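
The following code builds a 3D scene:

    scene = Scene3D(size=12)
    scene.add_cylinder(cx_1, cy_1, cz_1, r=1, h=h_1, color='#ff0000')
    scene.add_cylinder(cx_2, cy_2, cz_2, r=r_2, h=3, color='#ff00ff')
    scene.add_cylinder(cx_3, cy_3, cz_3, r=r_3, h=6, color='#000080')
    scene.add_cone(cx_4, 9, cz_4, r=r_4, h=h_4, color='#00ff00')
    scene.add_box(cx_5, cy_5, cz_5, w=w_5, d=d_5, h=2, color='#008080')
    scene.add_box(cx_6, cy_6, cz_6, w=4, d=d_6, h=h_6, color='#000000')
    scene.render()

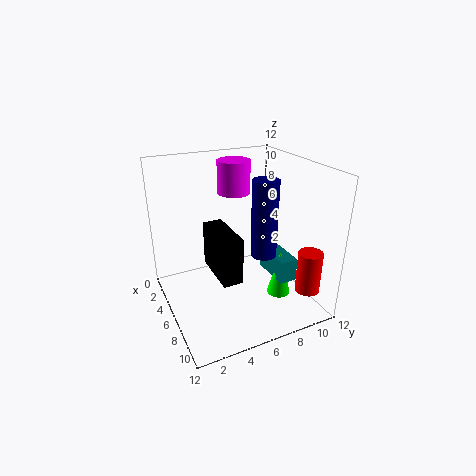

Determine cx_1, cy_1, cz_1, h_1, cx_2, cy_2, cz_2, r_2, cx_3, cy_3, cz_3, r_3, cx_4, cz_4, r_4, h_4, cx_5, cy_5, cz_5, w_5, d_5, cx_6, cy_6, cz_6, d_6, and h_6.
cx_1 = 10
cy_1 = 10.5
cz_1 = 2
h_1 = 3.5
cx_2 = 2
cy_2 = 7.5
cz_2 = 8.5
r_2 = 1.5
cx_3 = 8.5
cy_3 = 7
cz_3 = 5.5
r_3 = 1
cx_4 = 8
cz_4 = 1
r_4 = 1
h_4 = 4
cx_5 = 5.5
cy_5 = 8.5
cz_5 = 2.5
w_5 = 3.5
d_5 = 1.5
cx_6 = 6
cy_6 = 3
cz_6 = 4.5
d_6 = 1.5
h_6 = 3.5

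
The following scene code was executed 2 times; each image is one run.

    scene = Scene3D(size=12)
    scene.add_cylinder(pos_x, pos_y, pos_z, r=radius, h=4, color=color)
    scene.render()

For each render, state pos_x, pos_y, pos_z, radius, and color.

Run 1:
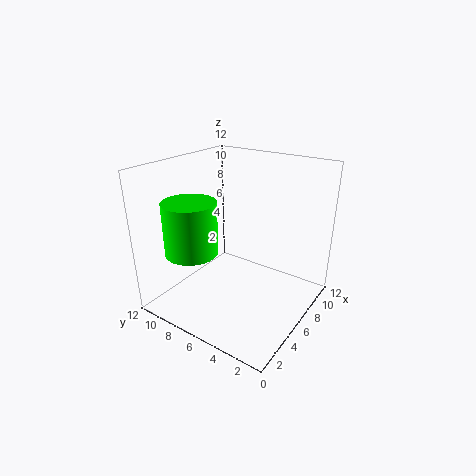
pos_x = 2
pos_y = 7.5
pos_z = 6
radius = 2
color = 'lime'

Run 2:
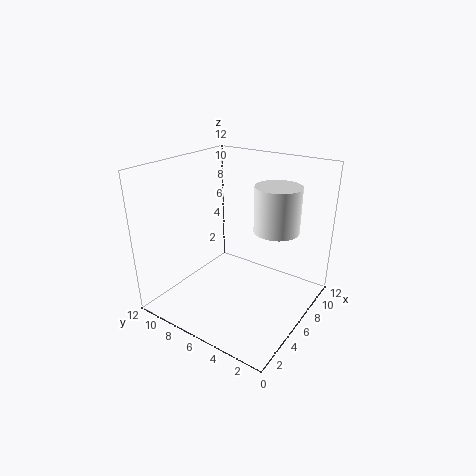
pos_x = 9
pos_y = 4
pos_z = 6
radius = 2
color = 'white'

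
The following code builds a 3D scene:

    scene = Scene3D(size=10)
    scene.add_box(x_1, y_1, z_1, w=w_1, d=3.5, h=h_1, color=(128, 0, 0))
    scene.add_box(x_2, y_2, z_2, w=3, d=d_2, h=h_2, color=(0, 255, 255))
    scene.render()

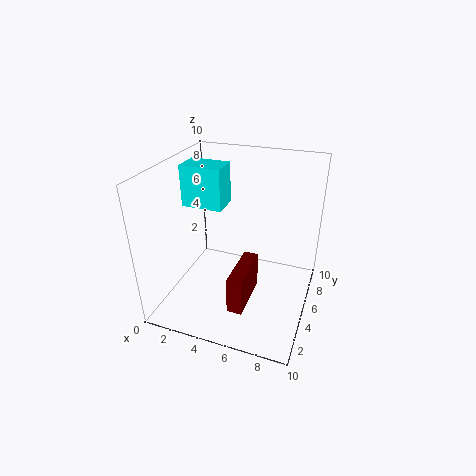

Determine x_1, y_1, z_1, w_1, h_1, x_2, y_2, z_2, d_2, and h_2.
x_1 = 5.5
y_1 = 1.5
z_1 = 1.5
w_1 = 1
h_1 = 2.5
x_2 = 0.5
y_2 = 5.5
z_2 = 6.5
d_2 = 2
h_2 = 3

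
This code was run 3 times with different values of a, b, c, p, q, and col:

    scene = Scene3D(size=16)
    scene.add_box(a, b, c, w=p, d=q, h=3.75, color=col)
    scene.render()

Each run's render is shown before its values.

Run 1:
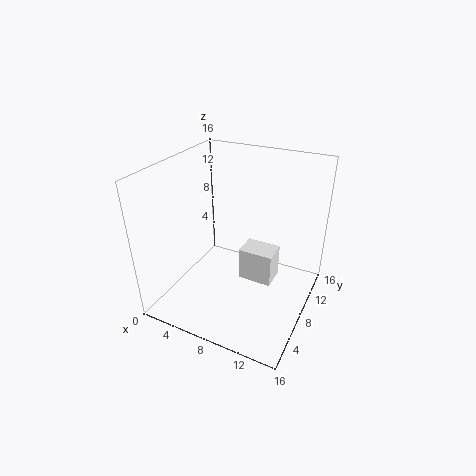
a = 8.5; b = 7.25; c = 3.25; p = 3.75; q = 2.75; col = 'white'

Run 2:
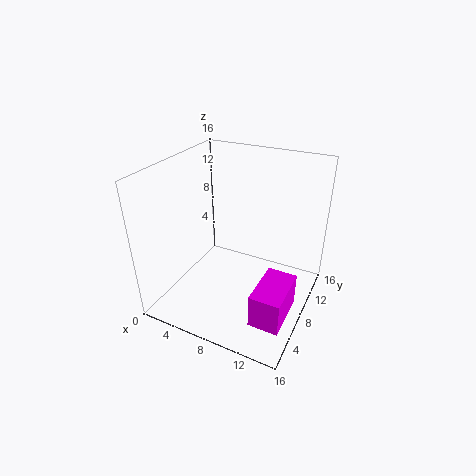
a = 11.75; b = 2.75; c = 1.25; p = 3.25; q = 5.5; col = 'magenta'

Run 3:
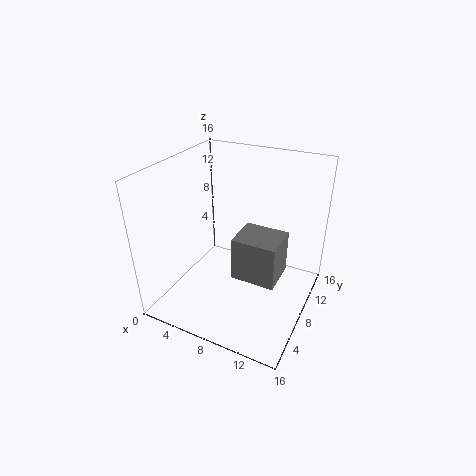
a = 11.25; b = 0.25; c = 9.25; p = 3.75; q = 3.25; col = 'gray'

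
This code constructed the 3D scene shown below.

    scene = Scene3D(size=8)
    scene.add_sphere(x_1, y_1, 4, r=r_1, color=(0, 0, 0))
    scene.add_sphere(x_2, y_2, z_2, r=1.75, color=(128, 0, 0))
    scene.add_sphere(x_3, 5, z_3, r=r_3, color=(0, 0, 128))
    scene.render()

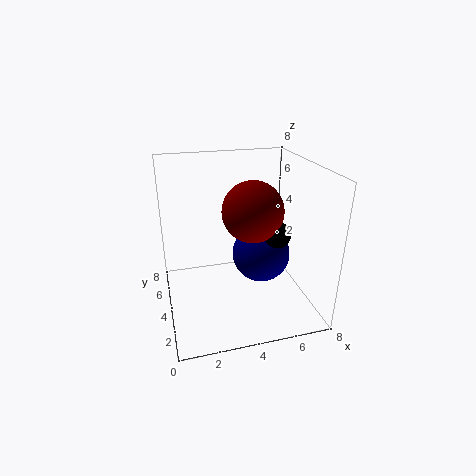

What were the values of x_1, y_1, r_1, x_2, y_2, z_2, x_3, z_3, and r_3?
x_1 = 6.25, y_1 = 3.75, r_1 = 0.75, x_2 = 5, y_2 = 4.5, z_2 = 5.25, x_3 = 5.75, z_3 = 2.25, r_3 = 1.75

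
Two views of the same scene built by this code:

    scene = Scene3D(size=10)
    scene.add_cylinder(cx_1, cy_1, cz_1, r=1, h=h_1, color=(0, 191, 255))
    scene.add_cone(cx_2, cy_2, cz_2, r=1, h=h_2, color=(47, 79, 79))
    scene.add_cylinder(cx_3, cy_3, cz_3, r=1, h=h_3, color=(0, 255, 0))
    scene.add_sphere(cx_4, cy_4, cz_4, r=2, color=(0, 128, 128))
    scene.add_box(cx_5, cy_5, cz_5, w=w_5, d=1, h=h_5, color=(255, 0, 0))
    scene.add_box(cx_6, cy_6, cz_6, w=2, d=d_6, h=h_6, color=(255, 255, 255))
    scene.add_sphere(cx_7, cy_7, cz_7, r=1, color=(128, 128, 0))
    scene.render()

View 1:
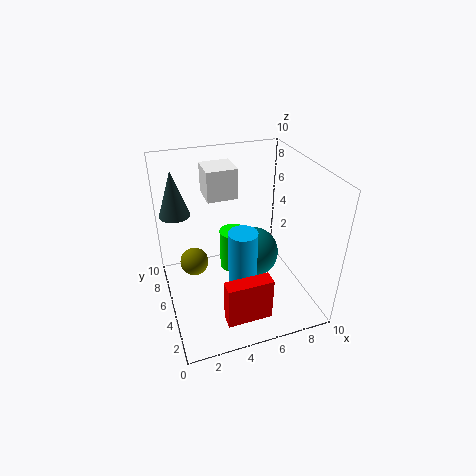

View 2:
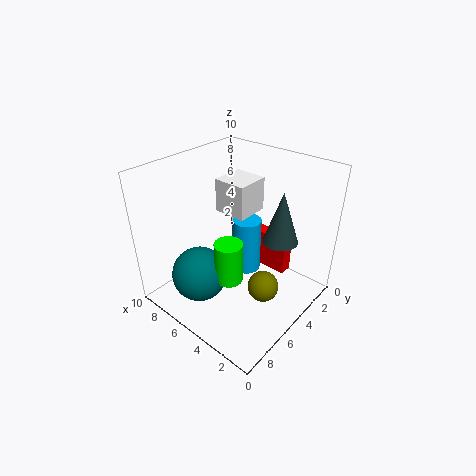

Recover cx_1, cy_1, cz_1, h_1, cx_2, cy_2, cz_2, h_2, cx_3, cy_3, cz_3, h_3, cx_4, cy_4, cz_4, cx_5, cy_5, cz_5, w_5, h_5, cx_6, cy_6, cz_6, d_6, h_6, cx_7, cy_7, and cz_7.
cx_1 = 5, cy_1 = 4, cz_1 = 2, h_1 = 4, cx_2 = 1, cy_2 = 6, cz_2 = 7, h_2 = 3, cx_3 = 5, cy_3 = 6, cz_3 = 2, h_3 = 3, cx_4 = 7, cy_4 = 7, cz_4 = 2, cx_5 = 3, cy_5 = 1, cz_5 = 1, w_5 = 3, h_5 = 3, cx_6 = 3, cy_6 = 5, cz_6 = 8, d_6 = 2, h_6 = 2, cx_7 = 2, cy_7 = 6, cz_7 = 3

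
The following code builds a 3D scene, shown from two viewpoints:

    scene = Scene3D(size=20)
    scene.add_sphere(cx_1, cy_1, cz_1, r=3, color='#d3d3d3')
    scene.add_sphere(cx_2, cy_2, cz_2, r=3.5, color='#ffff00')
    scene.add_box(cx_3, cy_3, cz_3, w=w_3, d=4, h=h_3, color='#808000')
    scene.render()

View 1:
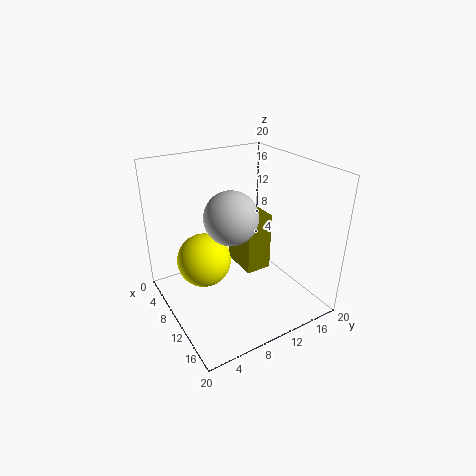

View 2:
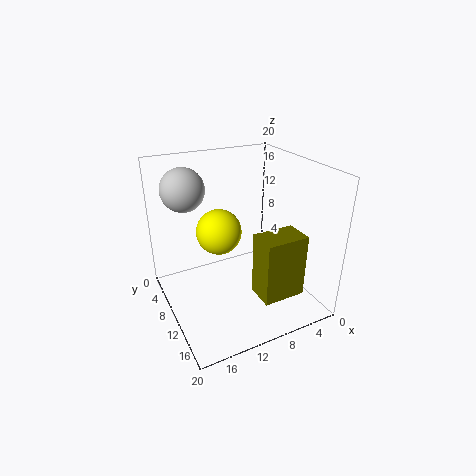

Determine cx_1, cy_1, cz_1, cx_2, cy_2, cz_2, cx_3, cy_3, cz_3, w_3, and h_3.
cx_1 = 16; cy_1 = 5.5; cz_1 = 16.5; cx_2 = 10.5; cy_2 = 4.5; cz_2 = 8.5; cx_3 = 3; cy_3 = 12.5; cz_3 = 2.5; w_3 = 6; h_3 = 9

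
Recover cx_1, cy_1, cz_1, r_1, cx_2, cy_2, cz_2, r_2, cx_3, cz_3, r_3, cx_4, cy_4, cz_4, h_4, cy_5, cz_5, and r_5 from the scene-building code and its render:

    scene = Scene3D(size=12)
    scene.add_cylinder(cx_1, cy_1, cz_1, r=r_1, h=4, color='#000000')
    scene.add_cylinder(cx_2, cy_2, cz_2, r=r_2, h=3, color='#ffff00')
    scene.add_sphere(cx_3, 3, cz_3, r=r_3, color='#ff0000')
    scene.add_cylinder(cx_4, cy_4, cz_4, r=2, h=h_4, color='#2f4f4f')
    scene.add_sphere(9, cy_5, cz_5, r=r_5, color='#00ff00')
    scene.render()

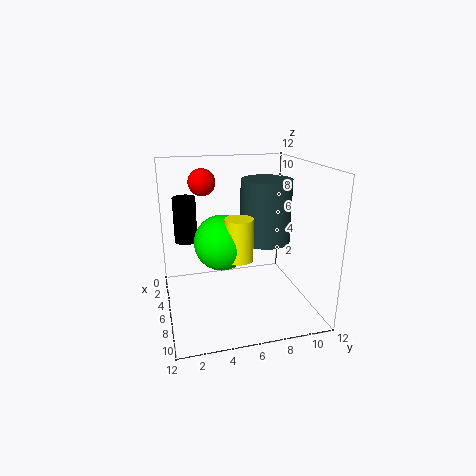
cx_1 = 3, cy_1 = 2, cz_1 = 5, r_1 = 1, cx_2 = 10, cy_2 = 5, cz_2 = 6, r_2 = 1, cx_3 = 7, cz_3 = 11, r_3 = 1, cx_4 = 7, cy_4 = 8, cz_4 = 6, h_4 = 5, cy_5 = 4, cz_5 = 7, r_5 = 2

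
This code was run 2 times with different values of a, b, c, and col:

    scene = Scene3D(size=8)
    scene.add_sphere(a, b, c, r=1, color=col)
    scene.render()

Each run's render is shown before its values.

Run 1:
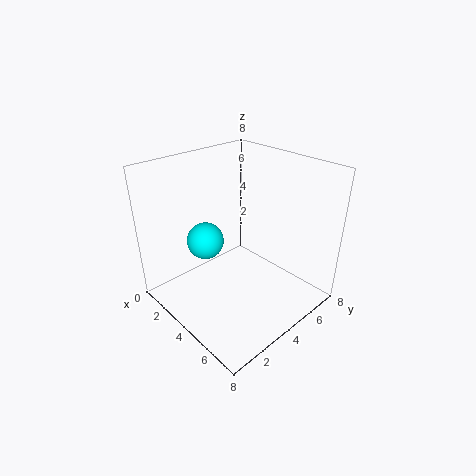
a = 3
b = 2.5
c = 4
col = 'cyan'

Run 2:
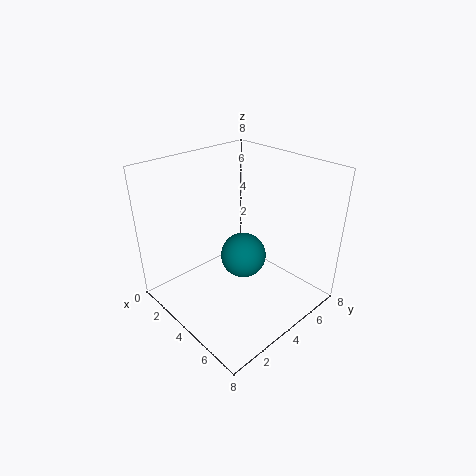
a = 6.5
b = 2
c = 5
col = 'teal'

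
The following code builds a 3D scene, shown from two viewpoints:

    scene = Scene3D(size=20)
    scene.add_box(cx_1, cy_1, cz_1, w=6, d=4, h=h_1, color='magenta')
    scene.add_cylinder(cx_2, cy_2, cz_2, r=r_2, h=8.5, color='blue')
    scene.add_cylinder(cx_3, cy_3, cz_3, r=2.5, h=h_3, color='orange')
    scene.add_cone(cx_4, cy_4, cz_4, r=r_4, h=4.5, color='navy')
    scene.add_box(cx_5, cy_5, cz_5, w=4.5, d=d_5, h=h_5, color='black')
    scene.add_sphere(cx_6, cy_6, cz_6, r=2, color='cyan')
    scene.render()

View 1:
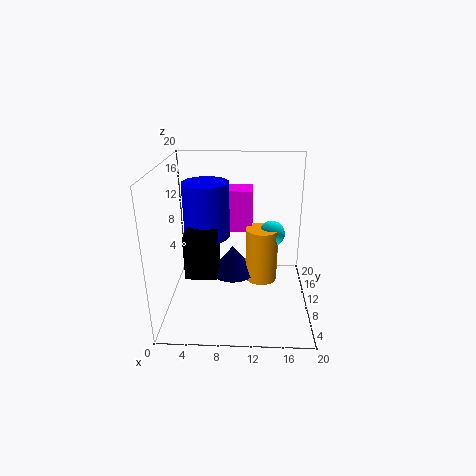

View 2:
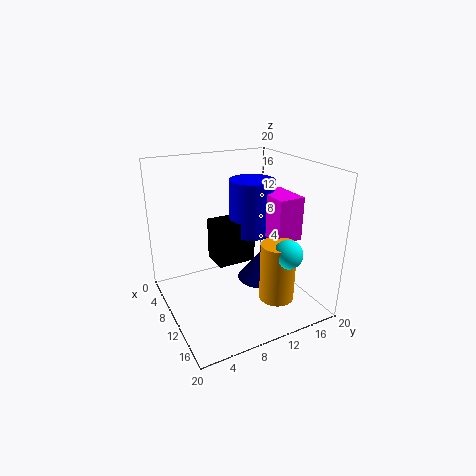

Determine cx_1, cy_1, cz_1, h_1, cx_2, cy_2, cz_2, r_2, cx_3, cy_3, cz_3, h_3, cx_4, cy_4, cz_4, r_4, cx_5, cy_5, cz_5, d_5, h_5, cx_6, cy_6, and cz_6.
cx_1 = 6
cy_1 = 15.5
cz_1 = 8.5
h_1 = 6.5
cx_2 = 5
cy_2 = 15
cz_2 = 8
r_2 = 3.5
cx_3 = 13.5
cy_3 = 14.5
cz_3 = 1
h_3 = 8.5
cx_4 = 9
cy_4 = 14.5
cz_4 = 2
r_4 = 3.5
cx_5 = 2.5
cy_5 = 8.5
cz_5 = 4
d_5 = 6
h_5 = 6.5
cx_6 = 15
cy_6 = 15
cz_6 = 8.5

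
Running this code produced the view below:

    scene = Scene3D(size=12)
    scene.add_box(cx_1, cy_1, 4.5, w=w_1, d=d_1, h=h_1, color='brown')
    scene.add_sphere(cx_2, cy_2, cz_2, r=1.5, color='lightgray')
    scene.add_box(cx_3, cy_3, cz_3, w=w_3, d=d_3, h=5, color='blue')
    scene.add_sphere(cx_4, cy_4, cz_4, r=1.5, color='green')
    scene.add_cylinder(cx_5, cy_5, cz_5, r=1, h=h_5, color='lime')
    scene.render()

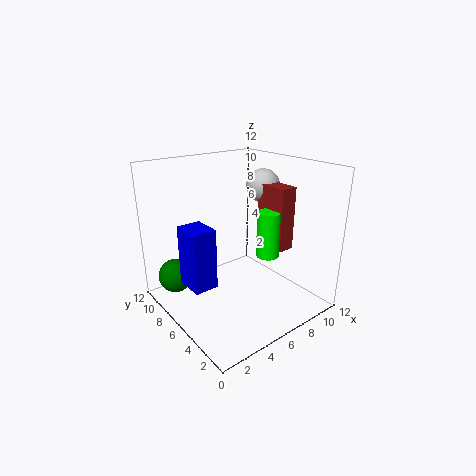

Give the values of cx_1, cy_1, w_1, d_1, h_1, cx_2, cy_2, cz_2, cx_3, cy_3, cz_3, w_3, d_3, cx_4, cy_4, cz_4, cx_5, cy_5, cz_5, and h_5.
cx_1 = 9; cy_1 = 4; w_1 = 1.5; d_1 = 3; h_1 = 5.5; cx_2 = 10; cy_2 = 7.5; cz_2 = 9.5; cx_3 = 1.5; cy_3 = 5.5; cz_3 = 2.5; w_3 = 2; d_3 = 2.5; cx_4 = 2; cy_4 = 10; cz_4 = 2; cx_5 = 8.5; cy_5 = 5; cz_5 = 4; h_5 = 4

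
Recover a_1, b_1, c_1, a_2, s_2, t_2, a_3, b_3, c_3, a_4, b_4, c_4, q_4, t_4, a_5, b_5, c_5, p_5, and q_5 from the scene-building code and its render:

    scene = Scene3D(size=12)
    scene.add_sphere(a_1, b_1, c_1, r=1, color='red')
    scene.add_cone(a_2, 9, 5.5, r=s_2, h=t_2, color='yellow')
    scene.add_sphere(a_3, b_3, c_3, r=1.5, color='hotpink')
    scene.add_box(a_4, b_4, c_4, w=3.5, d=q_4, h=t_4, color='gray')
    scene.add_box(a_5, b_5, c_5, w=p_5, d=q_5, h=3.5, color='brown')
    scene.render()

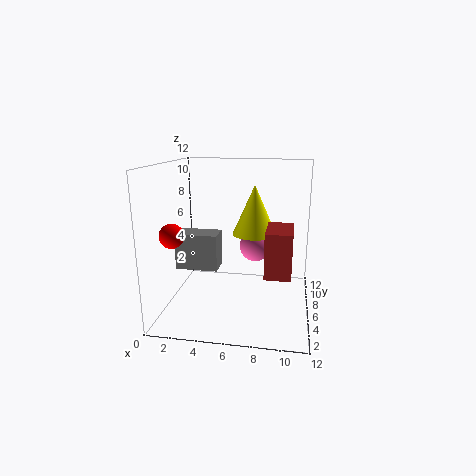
a_1 = 1; b_1 = 4; c_1 = 6.5; a_2 = 7; s_2 = 2; t_2 = 4.5; a_3 = 7; b_3 = 10; c_3 = 4; a_4 = 1; b_4 = 4.5; c_4 = 3.5; q_4 = 2; t_4 = 3; a_5 = 8.5; b_5 = 2.5; c_5 = 4; p_5 = 2; q_5 = 3.5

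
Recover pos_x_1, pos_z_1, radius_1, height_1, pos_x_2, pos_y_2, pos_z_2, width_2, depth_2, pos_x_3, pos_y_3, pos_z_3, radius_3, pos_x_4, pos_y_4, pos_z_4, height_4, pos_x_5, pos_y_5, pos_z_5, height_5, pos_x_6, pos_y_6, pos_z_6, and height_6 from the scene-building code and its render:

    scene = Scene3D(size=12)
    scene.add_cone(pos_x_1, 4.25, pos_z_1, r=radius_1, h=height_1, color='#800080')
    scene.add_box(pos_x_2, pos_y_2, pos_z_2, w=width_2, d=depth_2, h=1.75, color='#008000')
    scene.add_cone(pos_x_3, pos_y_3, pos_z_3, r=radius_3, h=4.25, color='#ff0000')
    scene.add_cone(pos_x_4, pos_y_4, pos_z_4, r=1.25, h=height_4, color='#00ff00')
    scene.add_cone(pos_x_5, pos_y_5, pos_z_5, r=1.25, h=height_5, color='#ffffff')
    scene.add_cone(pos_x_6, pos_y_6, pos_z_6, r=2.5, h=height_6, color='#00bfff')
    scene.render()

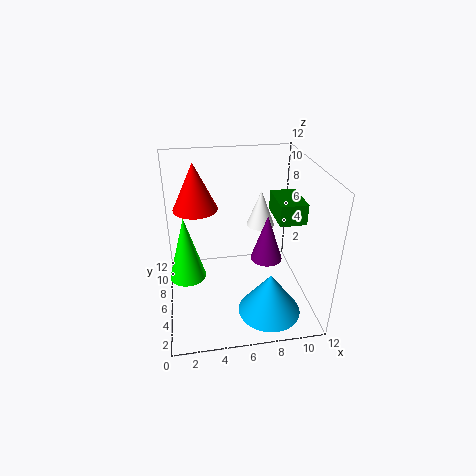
pos_x_1 = 8; pos_z_1 = 5; radius_1 = 1.25; height_1 = 3.75; pos_x_2 = 9.25; pos_y_2 = 5; pos_z_2 = 7.25; width_2 = 2.25; depth_2 = 3.5; pos_x_3 = 2.75; pos_y_3 = 9.5; pos_z_3 = 7.25; radius_3 = 2; pos_x_4 = 1.75; pos_y_4 = 2; pos_z_4 = 5.75; height_4 = 4.5; pos_x_5 = 8.5; pos_y_5 = 8.5; pos_z_5 = 5.75; height_5 = 3.25; pos_x_6 = 8; pos_y_6 = 2.5; pos_z_6 = 1; height_6 = 3.5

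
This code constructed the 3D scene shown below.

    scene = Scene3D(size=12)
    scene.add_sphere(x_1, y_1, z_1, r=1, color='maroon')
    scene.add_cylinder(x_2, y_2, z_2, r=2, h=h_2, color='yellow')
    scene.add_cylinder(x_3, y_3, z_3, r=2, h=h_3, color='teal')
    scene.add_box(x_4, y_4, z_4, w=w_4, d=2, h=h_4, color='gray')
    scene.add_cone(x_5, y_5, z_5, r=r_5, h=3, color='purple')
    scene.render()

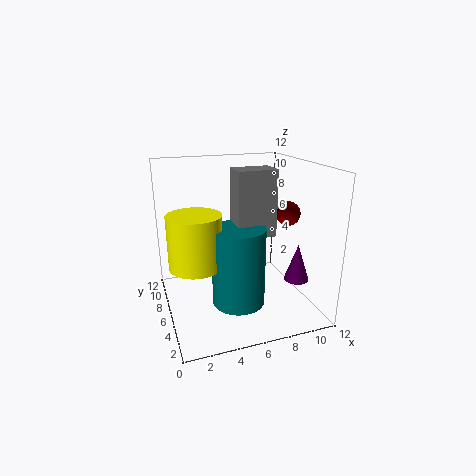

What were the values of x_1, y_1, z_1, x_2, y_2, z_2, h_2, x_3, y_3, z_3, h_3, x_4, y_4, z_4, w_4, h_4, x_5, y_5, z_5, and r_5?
x_1 = 10, y_1 = 5, z_1 = 8, x_2 = 2, y_2 = 4, z_2 = 5, h_2 = 4, x_3 = 5, y_3 = 3, z_3 = 2, h_3 = 6, x_4 = 5, y_4 = 3, z_4 = 7, w_4 = 3, h_4 = 5, x_5 = 10, y_5 = 3, z_5 = 3, r_5 = 1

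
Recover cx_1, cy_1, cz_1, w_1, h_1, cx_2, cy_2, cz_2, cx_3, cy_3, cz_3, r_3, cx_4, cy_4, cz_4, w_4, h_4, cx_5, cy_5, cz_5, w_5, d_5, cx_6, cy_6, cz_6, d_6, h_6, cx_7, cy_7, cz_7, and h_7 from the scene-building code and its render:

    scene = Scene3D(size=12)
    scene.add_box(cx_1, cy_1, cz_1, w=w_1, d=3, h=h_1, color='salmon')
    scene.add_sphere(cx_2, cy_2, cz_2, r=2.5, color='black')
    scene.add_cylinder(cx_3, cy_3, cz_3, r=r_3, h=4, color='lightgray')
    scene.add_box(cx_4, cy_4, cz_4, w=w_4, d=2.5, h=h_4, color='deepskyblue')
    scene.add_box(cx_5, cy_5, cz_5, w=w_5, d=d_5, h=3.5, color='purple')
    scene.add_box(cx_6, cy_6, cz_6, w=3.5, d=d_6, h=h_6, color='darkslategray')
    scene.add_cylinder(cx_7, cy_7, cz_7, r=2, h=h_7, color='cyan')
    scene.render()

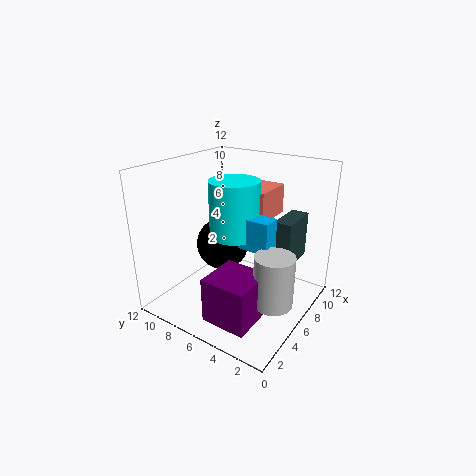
cx_1 = 6.5; cy_1 = 4; cz_1 = 7.5; w_1 = 3.5; h_1 = 2.5; cx_2 = 8.5; cy_2 = 9.5; cz_2 = 3.5; cx_3 = 4; cy_3 = 1.5; cz_3 = 2.5; r_3 = 1.5; cx_4 = 4.5; cy_4 = 2.5; cz_4 = 6; w_4 = 1.5; h_4 = 2.5; cx_5 = 0.5; cy_5 = 2; cz_5 = 1.5; w_5 = 3.5; d_5 = 3.5; cx_6 = 7.5; cy_6 = 2; cz_6 = 3.5; d_6 = 1.5; h_6 = 4; cx_7 = 5.5; cy_7 = 6; cz_7 = 6.5; h_7 = 4.5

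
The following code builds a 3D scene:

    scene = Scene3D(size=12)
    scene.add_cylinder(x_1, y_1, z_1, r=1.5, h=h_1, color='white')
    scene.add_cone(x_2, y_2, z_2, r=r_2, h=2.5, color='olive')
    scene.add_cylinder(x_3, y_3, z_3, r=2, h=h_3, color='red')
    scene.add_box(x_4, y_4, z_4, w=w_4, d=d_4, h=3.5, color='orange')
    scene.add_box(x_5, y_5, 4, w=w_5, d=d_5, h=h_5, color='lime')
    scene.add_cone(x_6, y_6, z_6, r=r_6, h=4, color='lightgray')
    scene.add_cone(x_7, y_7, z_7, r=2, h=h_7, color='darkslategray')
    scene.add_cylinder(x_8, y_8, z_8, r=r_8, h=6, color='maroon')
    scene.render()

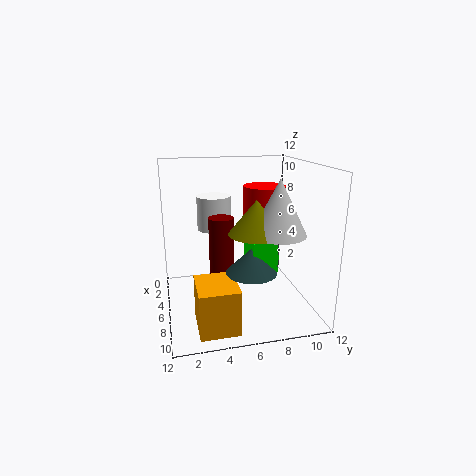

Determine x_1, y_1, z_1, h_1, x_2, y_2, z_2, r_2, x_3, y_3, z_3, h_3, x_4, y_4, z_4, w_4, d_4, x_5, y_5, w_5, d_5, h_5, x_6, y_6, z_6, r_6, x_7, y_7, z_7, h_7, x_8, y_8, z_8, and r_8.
x_1 = 3, y_1 = 4.5, z_1 = 6, h_1 = 3, x_2 = 9.5, y_2 = 6.5, z_2 = 7.5, r_2 = 2, x_3 = 2, y_3 = 9.5, z_3 = 6.5, h_3 = 3, x_4 = 8, y_4 = 2, z_4 = 0.5, w_4 = 3.5, d_4 = 3, x_5 = 6, y_5 = 6.5, w_5 = 3, d_5 = 2, h_5 = 2.5, x_6 = 10, y_6 = 8, z_6 = 7.5, r_6 = 2, x_7 = 8.5, y_7 = 6.5, z_7 = 4, h_7 = 2, x_8 = 6.5, y_8 = 4.5, z_8 = 2, r_8 = 1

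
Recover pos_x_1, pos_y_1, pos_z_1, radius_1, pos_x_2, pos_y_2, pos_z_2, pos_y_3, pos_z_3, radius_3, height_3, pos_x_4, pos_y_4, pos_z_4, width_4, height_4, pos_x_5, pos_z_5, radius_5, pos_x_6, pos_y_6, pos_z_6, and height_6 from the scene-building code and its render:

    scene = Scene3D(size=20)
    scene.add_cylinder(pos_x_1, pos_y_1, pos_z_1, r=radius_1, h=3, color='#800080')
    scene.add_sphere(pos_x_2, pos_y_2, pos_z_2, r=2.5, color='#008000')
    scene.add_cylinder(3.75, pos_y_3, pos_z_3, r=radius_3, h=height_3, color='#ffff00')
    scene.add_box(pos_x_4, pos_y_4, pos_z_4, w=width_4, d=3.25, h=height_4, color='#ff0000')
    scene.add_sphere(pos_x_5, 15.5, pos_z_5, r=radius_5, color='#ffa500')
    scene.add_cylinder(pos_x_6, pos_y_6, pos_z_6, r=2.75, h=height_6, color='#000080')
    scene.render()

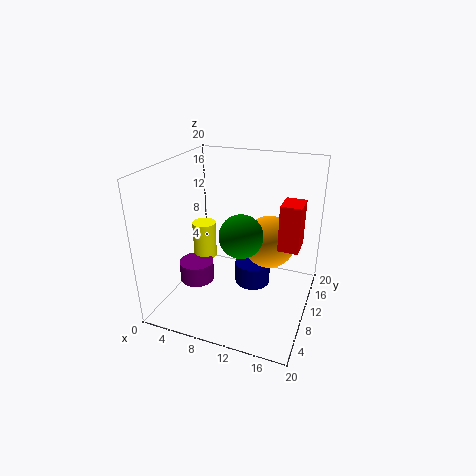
pos_x_1 = 3.75
pos_y_1 = 9
pos_z_1 = 2.5
radius_1 = 2.5
pos_x_2 = 13
pos_y_2 = 3.25
pos_z_2 = 14
pos_y_3 = 12
pos_z_3 = 5
radius_3 = 1.75
height_3 = 5.5
pos_x_4 = 16.5
pos_y_4 = 6.25
pos_z_4 = 11.25
width_4 = 2.5
height_4 = 5.75
pos_x_5 = 13
pos_z_5 = 7.25
radius_5 = 4
pos_x_6 = 10.75
pos_y_6 = 14.5
pos_z_6 = 0.25
height_6 = 3.5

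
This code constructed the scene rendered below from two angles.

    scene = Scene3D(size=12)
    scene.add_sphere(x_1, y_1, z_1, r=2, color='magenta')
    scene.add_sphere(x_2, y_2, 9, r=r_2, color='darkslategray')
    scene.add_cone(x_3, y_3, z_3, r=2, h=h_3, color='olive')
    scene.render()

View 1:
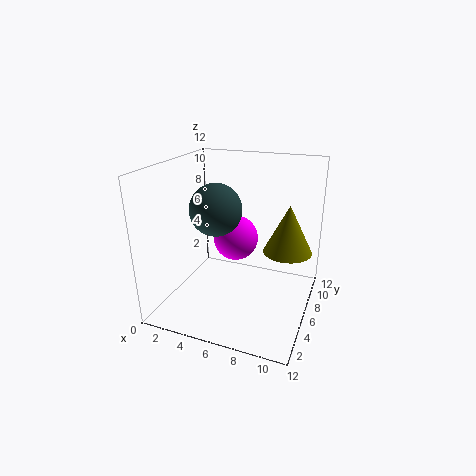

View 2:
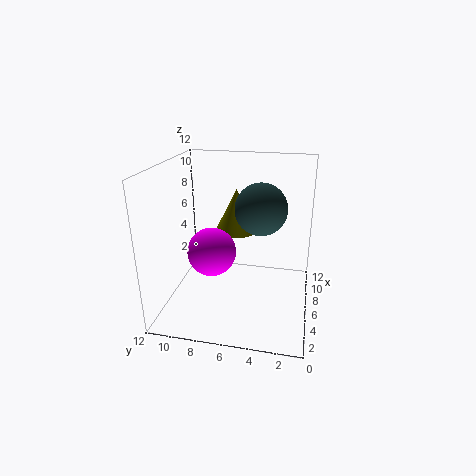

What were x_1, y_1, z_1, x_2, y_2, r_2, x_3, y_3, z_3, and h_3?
x_1 = 5
y_1 = 8
z_1 = 5
x_2 = 5
y_2 = 4
r_2 = 2
x_3 = 10
y_3 = 7
z_3 = 5
h_3 = 4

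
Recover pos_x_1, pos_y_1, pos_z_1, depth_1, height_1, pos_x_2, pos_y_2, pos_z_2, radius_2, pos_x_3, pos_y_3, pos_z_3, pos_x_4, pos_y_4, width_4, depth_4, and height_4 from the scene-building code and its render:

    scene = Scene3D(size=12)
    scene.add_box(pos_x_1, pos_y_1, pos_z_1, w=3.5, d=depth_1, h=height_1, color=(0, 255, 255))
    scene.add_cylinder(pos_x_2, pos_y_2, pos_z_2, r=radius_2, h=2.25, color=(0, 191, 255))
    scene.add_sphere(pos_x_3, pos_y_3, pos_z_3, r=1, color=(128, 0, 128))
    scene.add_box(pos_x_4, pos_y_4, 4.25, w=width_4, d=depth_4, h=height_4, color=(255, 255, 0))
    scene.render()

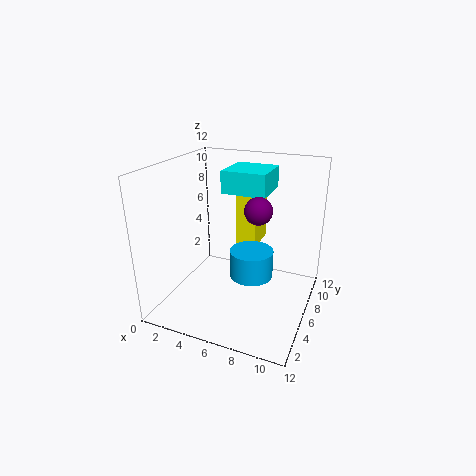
pos_x_1 = 5; pos_y_1 = 5; pos_z_1 = 10; depth_1 = 3.5; height_1 = 1.75; pos_x_2 = 7.5; pos_y_2 = 5.25; pos_z_2 = 3.25; radius_2 = 1.75; pos_x_3 = 8.5; pos_y_3 = 3.75; pos_z_3 = 9.5; pos_x_4 = 5; pos_y_4 = 8; width_4 = 1.75; depth_4 = 3.25; height_4 = 5.25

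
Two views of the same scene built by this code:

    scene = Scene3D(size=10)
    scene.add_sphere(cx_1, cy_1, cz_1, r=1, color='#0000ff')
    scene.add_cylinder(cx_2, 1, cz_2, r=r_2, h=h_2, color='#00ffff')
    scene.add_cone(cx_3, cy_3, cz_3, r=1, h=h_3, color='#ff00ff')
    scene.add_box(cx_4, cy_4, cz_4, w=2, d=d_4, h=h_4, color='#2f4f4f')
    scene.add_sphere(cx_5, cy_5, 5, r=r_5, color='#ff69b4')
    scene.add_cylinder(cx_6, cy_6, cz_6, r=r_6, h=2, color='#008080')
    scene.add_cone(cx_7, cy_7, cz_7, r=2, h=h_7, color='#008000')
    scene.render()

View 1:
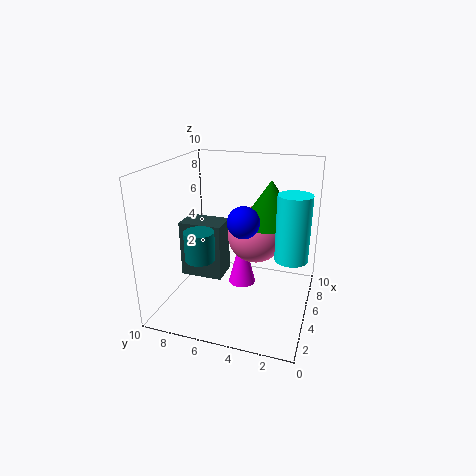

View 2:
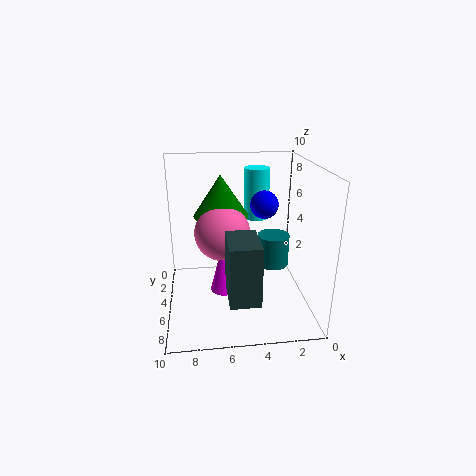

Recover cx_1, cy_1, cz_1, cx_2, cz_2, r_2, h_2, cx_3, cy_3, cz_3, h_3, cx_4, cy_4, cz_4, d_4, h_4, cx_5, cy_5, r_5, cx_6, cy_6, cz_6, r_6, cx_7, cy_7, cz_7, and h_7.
cx_1 = 3
cy_1 = 4
cz_1 = 7
cx_2 = 3
cz_2 = 5
r_2 = 1
h_2 = 4
cx_3 = 6
cy_3 = 5
cz_3 = 1
h_3 = 4
cx_4 = 4
cy_4 = 6
cz_4 = 2
d_4 = 3
h_4 = 4
cx_5 = 6
cy_5 = 4
r_5 = 2
cx_6 = 3
cy_6 = 7
cz_6 = 4
r_6 = 1
cx_7 = 6
cy_7 = 3
cz_7 = 6
h_7 = 3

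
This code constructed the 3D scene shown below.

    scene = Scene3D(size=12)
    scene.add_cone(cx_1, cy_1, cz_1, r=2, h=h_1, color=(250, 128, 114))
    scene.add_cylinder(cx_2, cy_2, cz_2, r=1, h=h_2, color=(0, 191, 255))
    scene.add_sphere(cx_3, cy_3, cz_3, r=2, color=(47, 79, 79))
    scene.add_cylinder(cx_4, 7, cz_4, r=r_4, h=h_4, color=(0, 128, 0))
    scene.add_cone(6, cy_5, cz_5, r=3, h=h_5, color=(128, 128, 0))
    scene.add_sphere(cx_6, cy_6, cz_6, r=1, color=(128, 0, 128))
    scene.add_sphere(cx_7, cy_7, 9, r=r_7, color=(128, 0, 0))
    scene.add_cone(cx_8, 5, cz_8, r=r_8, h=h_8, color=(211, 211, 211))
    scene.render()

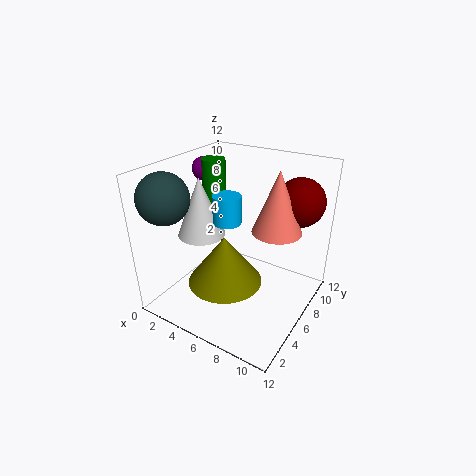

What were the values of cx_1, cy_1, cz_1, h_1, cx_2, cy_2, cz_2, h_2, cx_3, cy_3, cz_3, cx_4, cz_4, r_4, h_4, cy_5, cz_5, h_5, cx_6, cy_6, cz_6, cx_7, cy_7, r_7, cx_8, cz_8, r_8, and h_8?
cx_1 = 9, cy_1 = 7, cz_1 = 7, h_1 = 5, cx_2 = 7, cy_2 = 3, cz_2 = 9, h_2 = 2, cx_3 = 2, cy_3 = 2, cz_3 = 10, cx_4 = 3, cz_4 = 6, r_4 = 1, h_4 = 6, cy_5 = 4, cz_5 = 3, h_5 = 4, cx_6 = 2, cy_6 = 7, cz_6 = 11, cx_7 = 10, cy_7 = 9, r_7 = 2, cx_8 = 3, cz_8 = 6, r_8 = 2, h_8 = 5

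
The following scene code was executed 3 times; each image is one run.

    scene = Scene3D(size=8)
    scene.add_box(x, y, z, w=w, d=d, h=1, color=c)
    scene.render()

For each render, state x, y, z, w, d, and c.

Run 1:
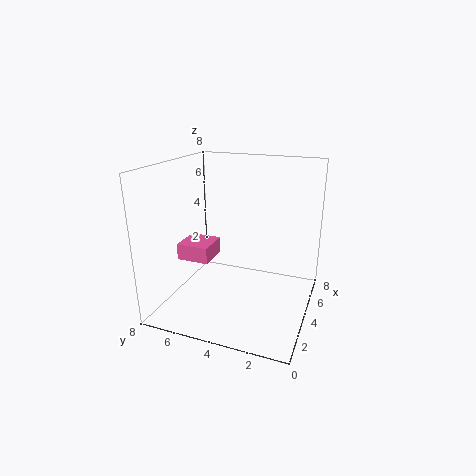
x = 4
y = 6
z = 2
w = 2
d = 2
c = 'hotpink'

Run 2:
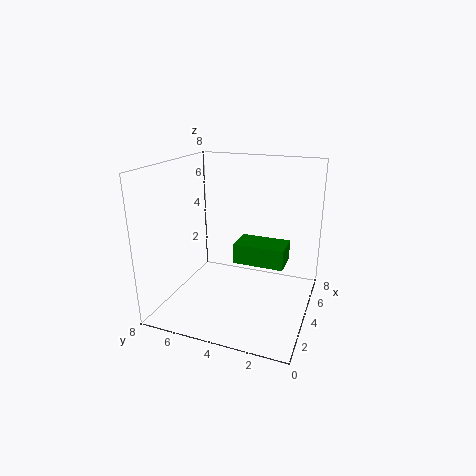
x = 2
y = 1
z = 3.5
w = 1.5
d = 2.5
c = 'green'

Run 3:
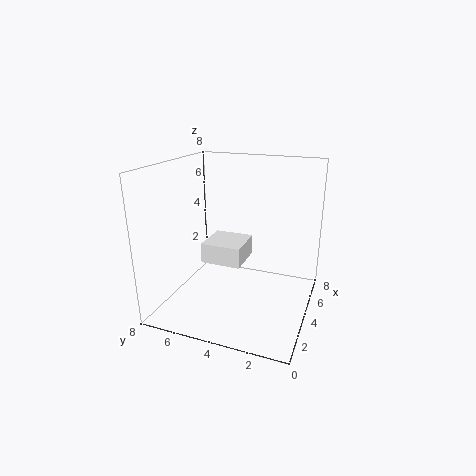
x = 1.5
y = 3
z = 3.5
w = 2
d = 2
c = 'white'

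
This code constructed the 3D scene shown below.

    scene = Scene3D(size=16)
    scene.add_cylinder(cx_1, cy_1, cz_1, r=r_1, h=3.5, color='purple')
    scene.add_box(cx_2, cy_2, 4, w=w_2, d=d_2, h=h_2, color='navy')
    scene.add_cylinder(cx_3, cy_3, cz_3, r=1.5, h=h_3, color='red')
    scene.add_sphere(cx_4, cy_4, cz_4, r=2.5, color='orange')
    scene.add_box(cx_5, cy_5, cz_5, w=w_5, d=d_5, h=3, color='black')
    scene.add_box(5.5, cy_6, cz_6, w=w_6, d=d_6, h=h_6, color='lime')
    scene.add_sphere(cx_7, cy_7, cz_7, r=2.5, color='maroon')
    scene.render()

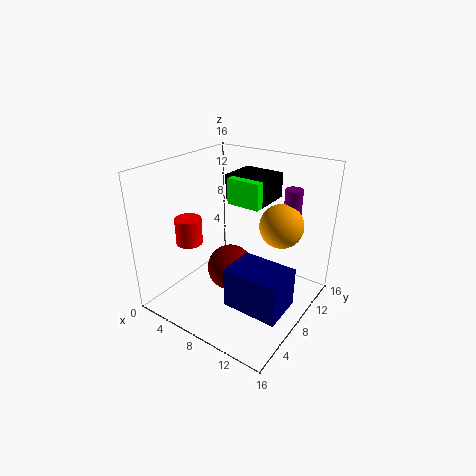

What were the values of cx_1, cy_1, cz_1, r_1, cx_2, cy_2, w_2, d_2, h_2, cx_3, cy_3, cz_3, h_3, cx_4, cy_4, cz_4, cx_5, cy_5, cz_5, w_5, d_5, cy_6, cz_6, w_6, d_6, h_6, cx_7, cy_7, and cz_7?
cx_1 = 12; cy_1 = 13; cz_1 = 9.5; r_1 = 1; cx_2 = 10.5; cy_2 = 2; w_2 = 5.5; d_2 = 4; h_2 = 4; cx_3 = 3; cy_3 = 5.5; cz_3 = 7; h_3 = 3; cx_4 = 11.5; cy_4 = 11.5; cz_4 = 9; cx_5 = 4.5; cy_5 = 10.5; cz_5 = 11; w_5 = 5; d_5 = 4.5; cy_6 = 9.5; cz_6 = 11; w_6 = 4; d_6 = 5; h_6 = 3; cx_7 = 8; cy_7 = 6.5; cz_7 = 5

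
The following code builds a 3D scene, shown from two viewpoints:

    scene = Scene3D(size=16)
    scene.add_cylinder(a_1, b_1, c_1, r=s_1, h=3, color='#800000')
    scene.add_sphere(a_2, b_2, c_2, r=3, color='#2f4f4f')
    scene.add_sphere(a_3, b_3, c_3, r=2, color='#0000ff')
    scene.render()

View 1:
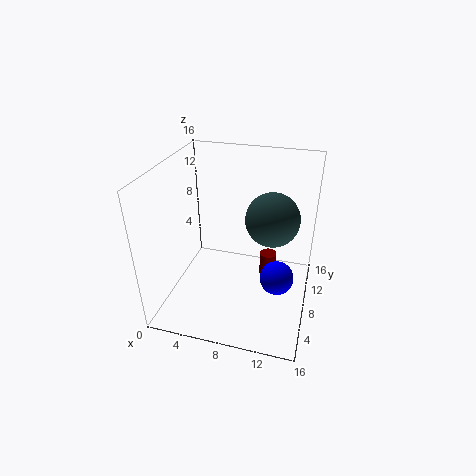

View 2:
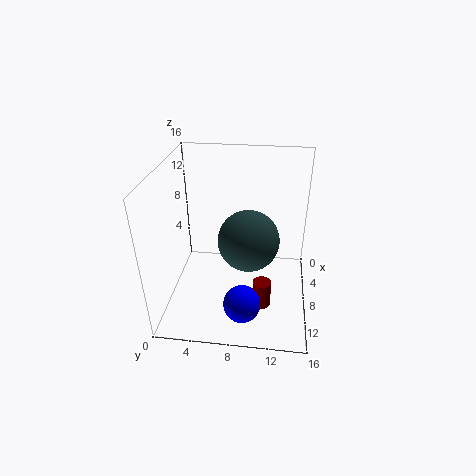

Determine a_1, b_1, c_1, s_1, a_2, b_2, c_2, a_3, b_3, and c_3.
a_1 = 11, b_1 = 11, c_1 = 1.5, s_1 = 1, a_2 = 11.5, b_2 = 9.5, c_2 = 10, a_3 = 12.5, b_3 = 9, c_3 = 2.5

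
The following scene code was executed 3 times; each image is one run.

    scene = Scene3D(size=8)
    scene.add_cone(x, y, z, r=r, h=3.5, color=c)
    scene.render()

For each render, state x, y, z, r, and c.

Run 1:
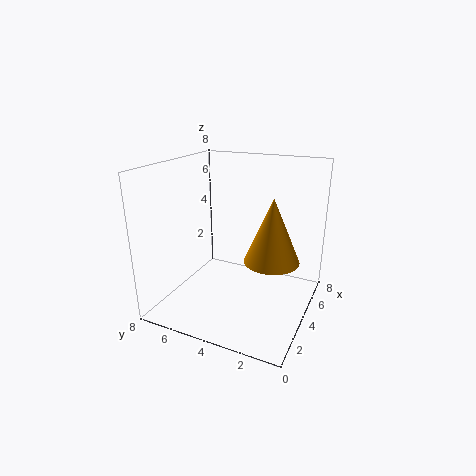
x = 4, y = 2, z = 3, r = 1.5, c = 'orange'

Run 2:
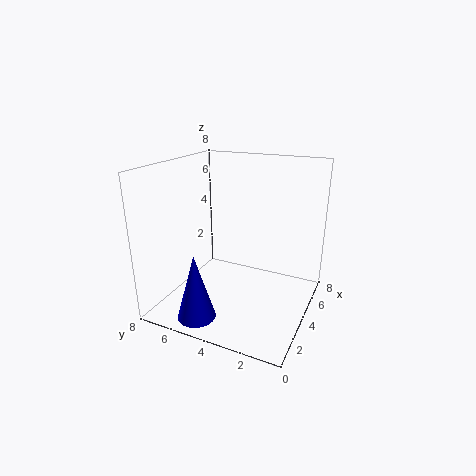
x = 1, y = 5, z = 0.5, r = 1, c = 'blue'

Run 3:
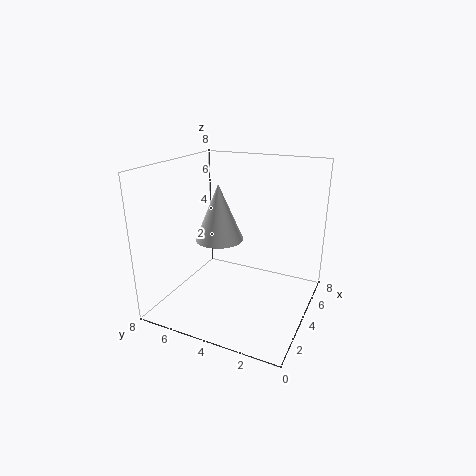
x = 5.5, y = 6, z = 3, r = 1.5, c = 'white'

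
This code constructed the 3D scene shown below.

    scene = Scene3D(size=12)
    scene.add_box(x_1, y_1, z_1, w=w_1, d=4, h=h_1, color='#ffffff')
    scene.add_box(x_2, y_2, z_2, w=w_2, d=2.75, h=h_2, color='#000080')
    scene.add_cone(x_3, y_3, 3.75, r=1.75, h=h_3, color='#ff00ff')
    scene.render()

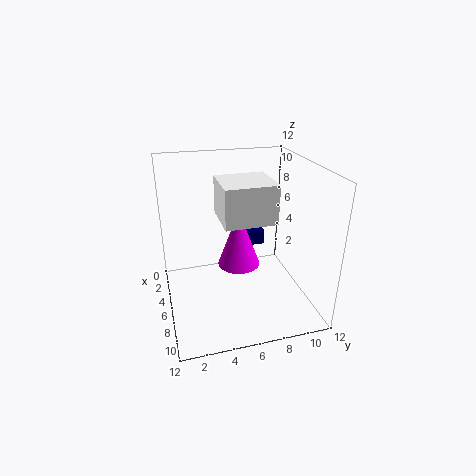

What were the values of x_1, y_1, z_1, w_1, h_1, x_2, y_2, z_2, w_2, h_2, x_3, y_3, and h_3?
x_1 = 5.25
y_1 = 4.25
z_1 = 8.25
w_1 = 3.75
h_1 = 3
x_2 = 0.75
y_2 = 7
z_2 = 3
w_2 = 1.5
h_2 = 1.5
x_3 = 6.25
y_3 = 6
h_3 = 4.75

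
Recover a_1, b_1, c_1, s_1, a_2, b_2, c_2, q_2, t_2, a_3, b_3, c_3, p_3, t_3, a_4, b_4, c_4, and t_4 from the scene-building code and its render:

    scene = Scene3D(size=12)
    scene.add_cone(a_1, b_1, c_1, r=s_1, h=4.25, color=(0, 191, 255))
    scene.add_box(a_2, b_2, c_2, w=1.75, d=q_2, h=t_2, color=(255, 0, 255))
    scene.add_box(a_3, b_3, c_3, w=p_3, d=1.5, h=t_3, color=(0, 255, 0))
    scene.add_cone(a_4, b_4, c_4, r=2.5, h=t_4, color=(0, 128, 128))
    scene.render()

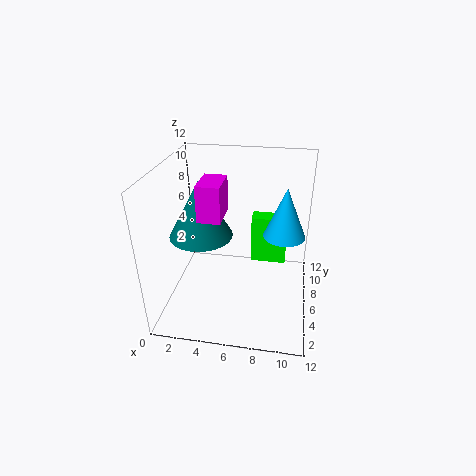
a_1 = 9.75; b_1 = 7; c_1 = 6; s_1 = 1.75; a_2 = 3.5; b_2 = 3; c_2 = 8.75; q_2 = 2.75; t_2 = 2.75; a_3 = 6.75; b_3 = 8.75; c_3 = 2; p_3 = 3.25; t_3 = 4.5; a_4 = 3.25; b_4 = 4.75; c_4 = 6.75; t_4 = 4.5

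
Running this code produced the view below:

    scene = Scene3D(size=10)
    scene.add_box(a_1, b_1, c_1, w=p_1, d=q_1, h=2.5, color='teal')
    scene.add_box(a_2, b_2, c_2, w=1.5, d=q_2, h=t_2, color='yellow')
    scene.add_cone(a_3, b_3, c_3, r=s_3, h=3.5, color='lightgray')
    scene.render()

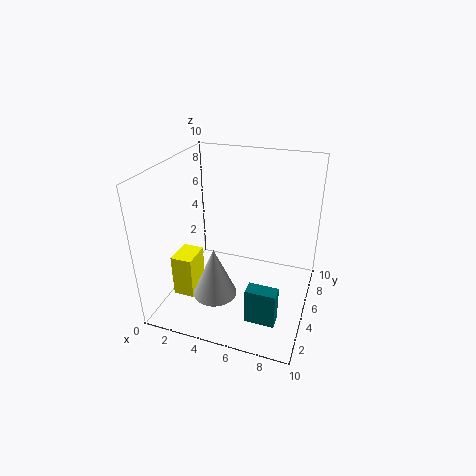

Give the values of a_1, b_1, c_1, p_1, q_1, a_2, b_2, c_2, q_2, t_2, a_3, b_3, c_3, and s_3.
a_1 = 6.5, b_1 = 2, c_1 = 0.5, p_1 = 2, q_1 = 1, a_2 = 1, b_2 = 2.5, c_2 = 1, q_2 = 2, t_2 = 3, a_3 = 4, b_3 = 3, c_3 = 1.5, s_3 = 1.5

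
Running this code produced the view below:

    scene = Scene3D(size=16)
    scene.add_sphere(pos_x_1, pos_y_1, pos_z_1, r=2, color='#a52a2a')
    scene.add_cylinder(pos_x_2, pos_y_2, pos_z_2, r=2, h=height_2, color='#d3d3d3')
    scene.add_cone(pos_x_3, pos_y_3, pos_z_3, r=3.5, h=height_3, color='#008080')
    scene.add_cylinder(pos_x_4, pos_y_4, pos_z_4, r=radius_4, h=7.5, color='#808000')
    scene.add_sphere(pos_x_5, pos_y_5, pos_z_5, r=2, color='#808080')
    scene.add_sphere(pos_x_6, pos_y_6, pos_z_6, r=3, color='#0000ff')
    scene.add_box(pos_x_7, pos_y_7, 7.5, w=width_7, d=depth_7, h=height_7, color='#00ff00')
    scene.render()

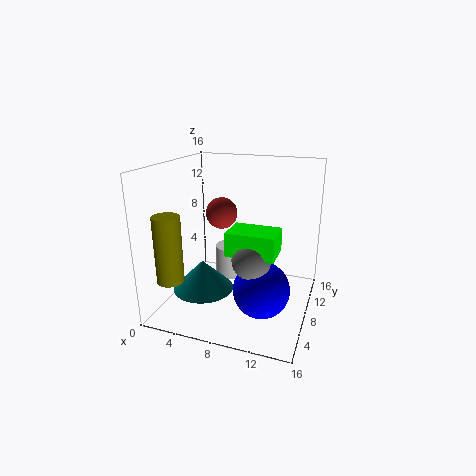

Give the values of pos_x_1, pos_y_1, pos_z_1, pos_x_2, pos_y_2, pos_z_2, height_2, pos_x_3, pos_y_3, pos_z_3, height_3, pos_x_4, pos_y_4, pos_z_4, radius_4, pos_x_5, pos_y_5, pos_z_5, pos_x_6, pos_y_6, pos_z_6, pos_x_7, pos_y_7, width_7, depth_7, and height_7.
pos_x_1 = 4, pos_y_1 = 13, pos_z_1 = 9, pos_x_2 = 5, pos_y_2 = 13.5, pos_z_2 = 0.5, height_2 = 4, pos_x_3 = 4, pos_y_3 = 7, pos_z_3 = 1.5, height_3 = 3.5, pos_x_4 = 1.5, pos_y_4 = 4, pos_z_4 = 3.5, radius_4 = 1.5, pos_x_5 = 10.5, pos_y_5 = 5, pos_z_5 = 7, pos_x_6 = 11.5, pos_y_6 = 5.5, pos_z_6 = 3.5, pos_x_7 = 8, pos_y_7 = 4, width_7 = 5, depth_7 = 3.5, height_7 = 2.5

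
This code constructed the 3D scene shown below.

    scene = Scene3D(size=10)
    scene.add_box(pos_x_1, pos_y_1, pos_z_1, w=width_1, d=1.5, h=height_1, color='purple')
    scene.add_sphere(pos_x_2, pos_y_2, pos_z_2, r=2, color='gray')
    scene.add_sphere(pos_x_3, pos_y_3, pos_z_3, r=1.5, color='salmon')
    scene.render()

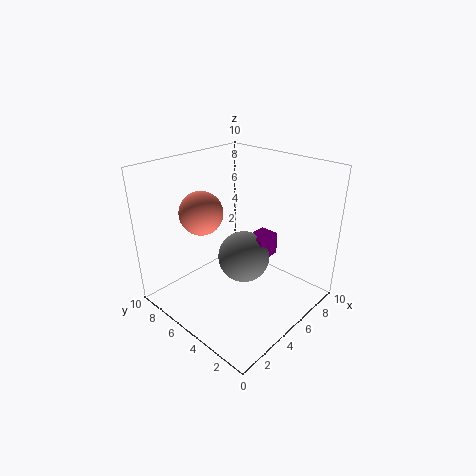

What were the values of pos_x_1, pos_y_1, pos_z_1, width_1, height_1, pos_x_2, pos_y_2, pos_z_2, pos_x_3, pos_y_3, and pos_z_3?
pos_x_1 = 7
pos_y_1 = 4.5
pos_z_1 = 2.25
width_1 = 2
height_1 = 1.75
pos_x_2 = 6.75
pos_y_2 = 6
pos_z_2 = 2.25
pos_x_3 = 3.5
pos_y_3 = 7
pos_z_3 = 6.75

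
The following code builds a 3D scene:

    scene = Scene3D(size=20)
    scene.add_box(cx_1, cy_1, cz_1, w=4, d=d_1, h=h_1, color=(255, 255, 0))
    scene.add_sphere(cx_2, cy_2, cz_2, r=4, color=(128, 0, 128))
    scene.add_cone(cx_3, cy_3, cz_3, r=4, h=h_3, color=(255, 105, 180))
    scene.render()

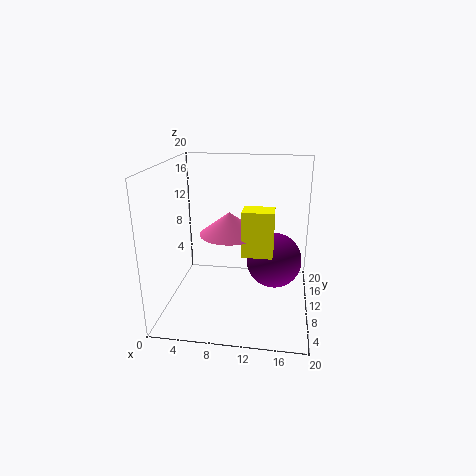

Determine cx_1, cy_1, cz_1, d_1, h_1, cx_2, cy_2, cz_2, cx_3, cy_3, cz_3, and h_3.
cx_1 = 11, cy_1 = 6, cz_1 = 9, d_1 = 3, h_1 = 6, cx_2 = 15, cy_2 = 12, cz_2 = 6, cx_3 = 9, cy_3 = 9, cz_3 = 11, h_3 = 3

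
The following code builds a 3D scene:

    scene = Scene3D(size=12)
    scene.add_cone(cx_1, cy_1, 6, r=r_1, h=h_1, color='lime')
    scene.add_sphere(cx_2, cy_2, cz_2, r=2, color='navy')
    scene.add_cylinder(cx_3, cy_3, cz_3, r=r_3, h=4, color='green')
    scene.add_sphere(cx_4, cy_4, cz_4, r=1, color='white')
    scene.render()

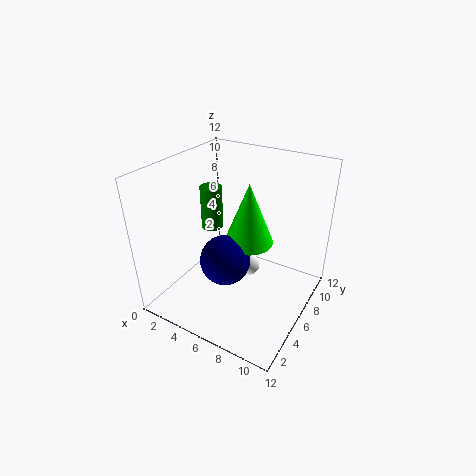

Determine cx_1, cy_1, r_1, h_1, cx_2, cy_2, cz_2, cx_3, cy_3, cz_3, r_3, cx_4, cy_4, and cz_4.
cx_1 = 7
cy_1 = 6
r_1 = 2
h_1 = 5
cx_2 = 6
cy_2 = 4
cz_2 = 5
cx_3 = 2
cy_3 = 8
cz_3 = 5
r_3 = 1
cx_4 = 6
cy_4 = 8
cz_4 = 2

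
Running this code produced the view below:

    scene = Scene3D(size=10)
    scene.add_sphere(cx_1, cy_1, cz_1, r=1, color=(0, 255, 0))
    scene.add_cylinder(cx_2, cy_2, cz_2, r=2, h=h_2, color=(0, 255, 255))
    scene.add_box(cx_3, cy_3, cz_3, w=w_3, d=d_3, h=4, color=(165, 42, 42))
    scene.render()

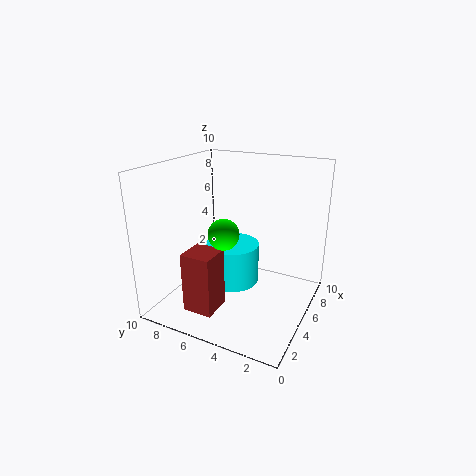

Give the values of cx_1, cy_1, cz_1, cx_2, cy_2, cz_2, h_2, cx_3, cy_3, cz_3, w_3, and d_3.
cx_1 = 3, cy_1 = 5, cz_1 = 6, cx_2 = 6, cy_2 = 6, cz_2 = 1, h_2 = 3, cx_3 = 1, cy_3 = 5, cz_3 = 1, w_3 = 2, d_3 = 2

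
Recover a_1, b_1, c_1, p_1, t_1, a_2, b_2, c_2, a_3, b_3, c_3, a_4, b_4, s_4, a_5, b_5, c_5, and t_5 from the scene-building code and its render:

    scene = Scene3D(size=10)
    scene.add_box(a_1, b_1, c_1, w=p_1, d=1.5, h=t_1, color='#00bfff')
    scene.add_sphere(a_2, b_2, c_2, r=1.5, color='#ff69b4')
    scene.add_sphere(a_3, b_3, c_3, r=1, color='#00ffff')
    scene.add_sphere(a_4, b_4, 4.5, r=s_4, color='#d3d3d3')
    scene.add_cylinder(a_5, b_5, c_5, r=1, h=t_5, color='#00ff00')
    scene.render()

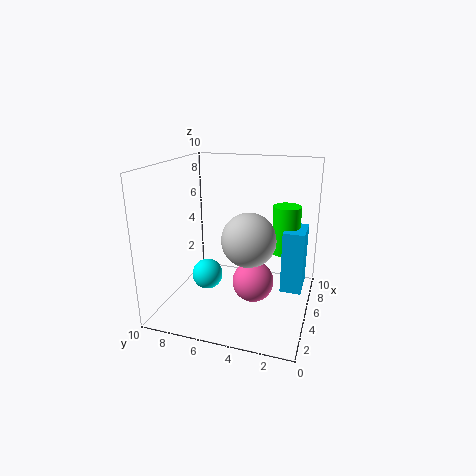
a_1 = 5.5; b_1 = 0.5; c_1 = 1; p_1 = 2.5; t_1 = 4.5; a_2 = 5.5; b_2 = 4; c_2 = 1.5; a_3 = 3; b_3 = 6.5; c_3 = 3; a_4 = 6; b_4 = 4.5; s_4 = 2; a_5 = 7; b_5 = 2; c_5 = 3.5; t_5 = 3.5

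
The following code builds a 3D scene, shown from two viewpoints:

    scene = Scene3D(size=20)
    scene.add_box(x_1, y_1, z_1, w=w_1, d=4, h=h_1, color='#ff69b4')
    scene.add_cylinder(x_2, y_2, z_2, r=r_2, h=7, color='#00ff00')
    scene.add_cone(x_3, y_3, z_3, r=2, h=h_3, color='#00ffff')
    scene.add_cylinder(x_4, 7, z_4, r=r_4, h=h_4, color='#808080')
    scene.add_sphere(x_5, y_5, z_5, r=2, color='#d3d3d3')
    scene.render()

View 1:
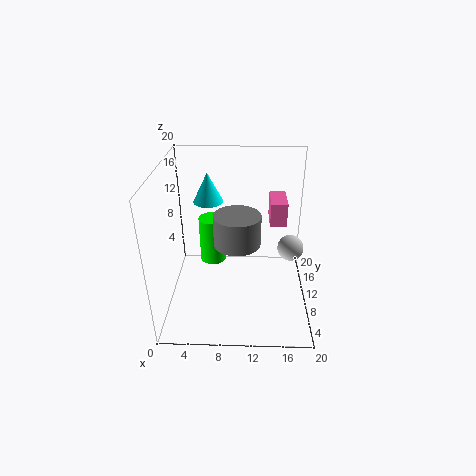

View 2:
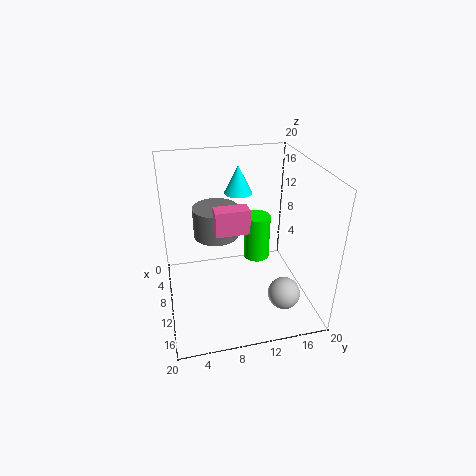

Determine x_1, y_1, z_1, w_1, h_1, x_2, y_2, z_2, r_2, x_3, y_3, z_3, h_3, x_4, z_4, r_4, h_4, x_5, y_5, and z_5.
x_1 = 14
y_1 = 6
z_1 = 14
w_1 = 2
h_1 = 3
x_2 = 6
y_2 = 14
z_2 = 4
r_2 = 2
x_3 = 6
y_3 = 11
z_3 = 15
h_3 = 4
x_4 = 10
z_4 = 11
r_4 = 3
h_4 = 4
x_5 = 18
y_5 = 14
z_5 = 6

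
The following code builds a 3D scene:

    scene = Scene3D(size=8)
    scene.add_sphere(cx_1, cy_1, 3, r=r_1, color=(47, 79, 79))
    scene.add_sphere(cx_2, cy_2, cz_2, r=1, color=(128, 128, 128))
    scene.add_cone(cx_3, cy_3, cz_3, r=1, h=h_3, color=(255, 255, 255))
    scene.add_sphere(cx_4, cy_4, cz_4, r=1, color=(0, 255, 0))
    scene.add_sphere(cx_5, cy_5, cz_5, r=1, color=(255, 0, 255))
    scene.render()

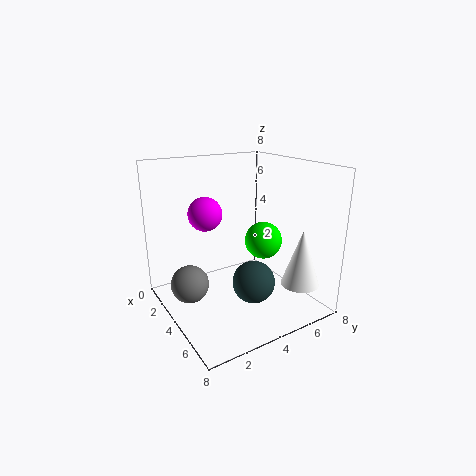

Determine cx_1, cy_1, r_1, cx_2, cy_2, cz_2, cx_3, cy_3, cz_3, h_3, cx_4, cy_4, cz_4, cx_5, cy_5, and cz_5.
cx_1 = 7; cy_1 = 3; r_1 = 1; cx_2 = 4; cy_2 = 1; cz_2 = 2; cx_3 = 7; cy_3 = 6; cz_3 = 2; h_3 = 3; cx_4 = 5; cy_4 = 5; cz_4 = 4; cx_5 = 2; cy_5 = 3; cz_5 = 5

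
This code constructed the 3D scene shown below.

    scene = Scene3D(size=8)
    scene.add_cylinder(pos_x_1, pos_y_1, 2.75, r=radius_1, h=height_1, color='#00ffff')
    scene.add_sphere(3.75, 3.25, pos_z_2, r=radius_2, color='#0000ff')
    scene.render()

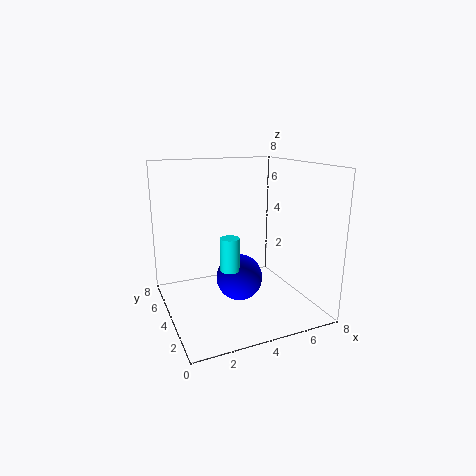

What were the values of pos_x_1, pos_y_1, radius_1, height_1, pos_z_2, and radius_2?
pos_x_1 = 3; pos_y_1 = 2.75; radius_1 = 0.5; height_1 = 1.75; pos_z_2 = 2; radius_2 = 1.25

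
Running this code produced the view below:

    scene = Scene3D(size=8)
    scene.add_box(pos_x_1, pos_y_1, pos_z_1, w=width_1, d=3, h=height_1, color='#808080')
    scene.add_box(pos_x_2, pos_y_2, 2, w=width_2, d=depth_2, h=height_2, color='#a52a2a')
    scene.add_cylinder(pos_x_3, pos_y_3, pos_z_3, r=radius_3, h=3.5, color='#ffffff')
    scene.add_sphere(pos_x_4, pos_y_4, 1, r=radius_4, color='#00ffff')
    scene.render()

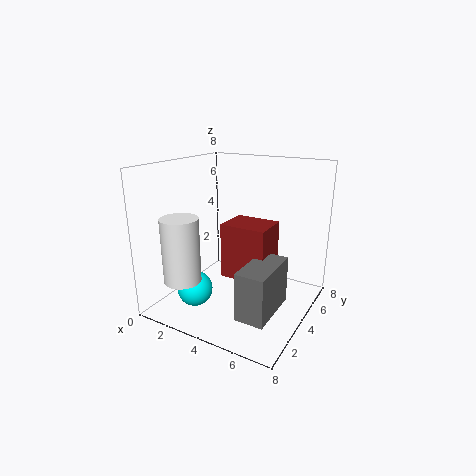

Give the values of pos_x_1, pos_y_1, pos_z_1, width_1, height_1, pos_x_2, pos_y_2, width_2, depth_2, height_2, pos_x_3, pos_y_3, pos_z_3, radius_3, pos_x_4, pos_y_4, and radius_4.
pos_x_1 = 5.5; pos_y_1 = 1; pos_z_1 = 1; width_1 = 1.5; height_1 = 2.5; pos_x_2 = 3.5; pos_y_2 = 3; width_2 = 2.5; depth_2 = 2; height_2 = 3; pos_x_3 = 2; pos_y_3 = 1.5; pos_z_3 = 2; radius_3 = 1; pos_x_4 = 2; pos_y_4 = 2.5; radius_4 = 1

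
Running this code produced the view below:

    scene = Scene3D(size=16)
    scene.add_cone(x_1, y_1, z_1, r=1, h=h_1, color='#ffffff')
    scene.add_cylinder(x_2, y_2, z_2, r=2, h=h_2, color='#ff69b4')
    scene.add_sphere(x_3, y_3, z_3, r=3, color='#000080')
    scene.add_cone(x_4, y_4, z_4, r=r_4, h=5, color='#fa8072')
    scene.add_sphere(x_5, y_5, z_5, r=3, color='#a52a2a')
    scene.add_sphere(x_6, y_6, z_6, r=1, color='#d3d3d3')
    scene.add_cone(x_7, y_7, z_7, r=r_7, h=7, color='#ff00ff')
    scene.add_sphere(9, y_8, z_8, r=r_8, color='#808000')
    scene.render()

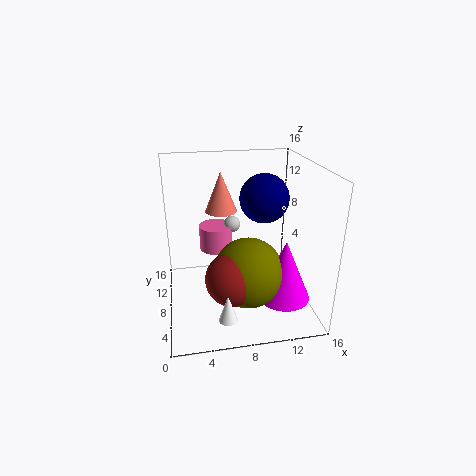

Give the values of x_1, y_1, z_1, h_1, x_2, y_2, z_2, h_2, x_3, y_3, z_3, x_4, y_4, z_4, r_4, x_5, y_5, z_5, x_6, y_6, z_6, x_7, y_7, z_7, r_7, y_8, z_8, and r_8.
x_1 = 6
y_1 = 3
z_1 = 1
h_1 = 3
x_2 = 6
y_2 = 12
z_2 = 5
h_2 = 3
x_3 = 12
y_3 = 12
z_3 = 11
x_4 = 7
y_4 = 14
z_4 = 9
r_4 = 2
x_5 = 7
y_5 = 6
z_5 = 4
x_6 = 8
y_6 = 12
z_6 = 8
x_7 = 13
y_7 = 6
z_7 = 1
r_7 = 3
y_8 = 7
z_8 = 4
r_8 = 4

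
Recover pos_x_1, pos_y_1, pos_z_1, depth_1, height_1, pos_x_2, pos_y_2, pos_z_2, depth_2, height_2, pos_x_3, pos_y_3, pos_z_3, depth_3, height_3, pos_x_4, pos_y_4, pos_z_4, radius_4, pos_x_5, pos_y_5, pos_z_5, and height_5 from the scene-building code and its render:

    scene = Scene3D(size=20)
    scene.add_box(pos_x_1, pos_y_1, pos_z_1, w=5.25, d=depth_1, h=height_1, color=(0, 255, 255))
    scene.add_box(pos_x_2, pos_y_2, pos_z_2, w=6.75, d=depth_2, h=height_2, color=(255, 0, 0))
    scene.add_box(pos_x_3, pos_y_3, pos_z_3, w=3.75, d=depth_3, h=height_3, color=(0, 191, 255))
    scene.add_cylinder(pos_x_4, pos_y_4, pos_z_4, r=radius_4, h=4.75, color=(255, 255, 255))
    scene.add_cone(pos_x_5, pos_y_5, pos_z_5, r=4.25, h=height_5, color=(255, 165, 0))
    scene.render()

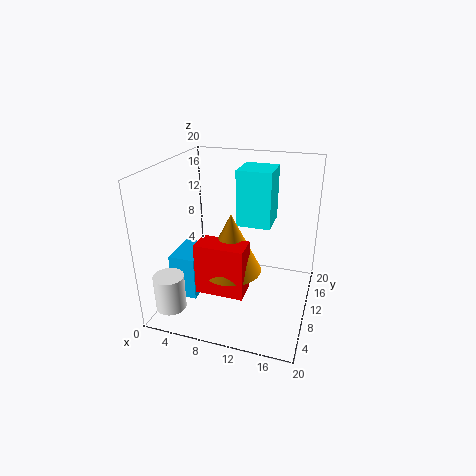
pos_x_1 = 8.25, pos_y_1 = 14.25, pos_z_1 = 9.75, depth_1 = 5.5, height_1 = 8.5, pos_x_2 = 5.25, pos_y_2 = 5.5, pos_z_2 = 3, depth_2 = 3.5, height_2 = 7.25, pos_x_3 = 1.25, pos_y_3 = 5.75, pos_z_3 = 1.5, depth_3 = 5.75, height_3 = 6.25, pos_x_4 = 3, pos_y_4 = 2.5, pos_z_4 = 2.25, radius_4 = 2, pos_x_5 = 9.25, pos_y_5 = 9.25, pos_z_5 = 5.25, height_5 = 8.5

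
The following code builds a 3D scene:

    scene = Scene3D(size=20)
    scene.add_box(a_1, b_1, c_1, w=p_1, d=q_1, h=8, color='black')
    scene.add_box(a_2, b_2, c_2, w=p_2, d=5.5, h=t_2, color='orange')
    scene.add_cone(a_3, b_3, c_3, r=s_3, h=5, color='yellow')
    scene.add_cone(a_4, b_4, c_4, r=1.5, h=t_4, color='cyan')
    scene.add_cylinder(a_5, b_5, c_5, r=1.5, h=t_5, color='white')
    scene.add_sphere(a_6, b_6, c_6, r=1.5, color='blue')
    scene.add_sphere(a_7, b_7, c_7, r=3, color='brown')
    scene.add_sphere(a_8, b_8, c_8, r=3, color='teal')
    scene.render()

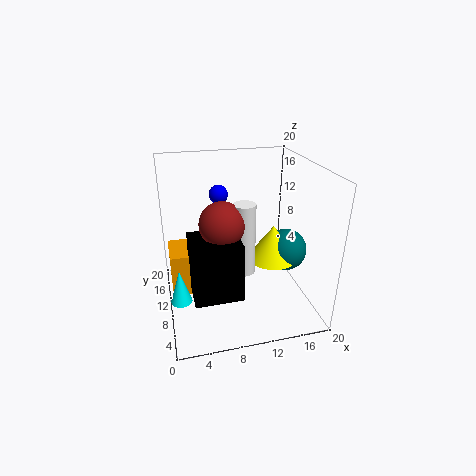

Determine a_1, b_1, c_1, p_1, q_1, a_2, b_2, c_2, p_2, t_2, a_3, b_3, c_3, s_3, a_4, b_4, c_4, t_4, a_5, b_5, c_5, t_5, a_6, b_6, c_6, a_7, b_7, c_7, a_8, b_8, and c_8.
a_1 = 3, b_1 = 4.5, c_1 = 3.5, p_1 = 6.5, q_1 = 6, a_2 = 0.5, b_2 = 9, c_2 = 2.5, p_2 = 6, t_2 = 6, a_3 = 15, b_3 = 9.5, c_3 = 6.5, s_3 = 3.5, a_4 = 1.5, b_4 = 9, c_4 = 1.5, t_4 = 5, a_5 = 10.5, b_5 = 8.5, c_5 = 5.5, t_5 = 10, a_6 = 9, b_6 = 18.5, c_6 = 13.5, a_7 = 7.5, b_7 = 8.5, c_7 = 13, a_8 = 17, b_8 = 9.5, c_8 = 7.5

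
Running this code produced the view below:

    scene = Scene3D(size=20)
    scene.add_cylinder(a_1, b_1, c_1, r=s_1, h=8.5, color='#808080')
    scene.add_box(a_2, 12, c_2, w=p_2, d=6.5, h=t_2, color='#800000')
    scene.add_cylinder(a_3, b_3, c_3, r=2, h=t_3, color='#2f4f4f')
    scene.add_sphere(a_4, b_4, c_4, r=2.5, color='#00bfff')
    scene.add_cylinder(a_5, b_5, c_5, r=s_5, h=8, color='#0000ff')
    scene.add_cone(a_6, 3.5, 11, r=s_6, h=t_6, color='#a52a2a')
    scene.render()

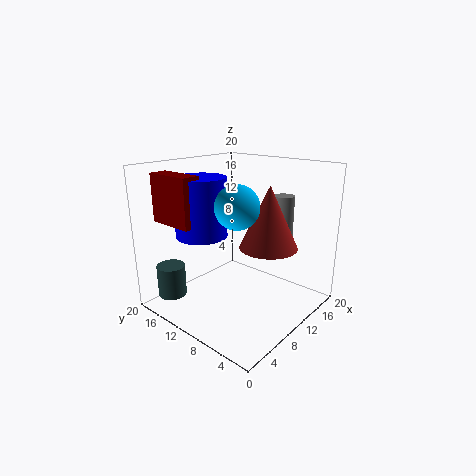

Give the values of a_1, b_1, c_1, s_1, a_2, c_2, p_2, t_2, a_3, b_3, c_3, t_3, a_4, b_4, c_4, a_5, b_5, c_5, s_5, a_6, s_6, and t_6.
a_1 = 17.5, b_1 = 7.5, c_1 = 6.5, s_1 = 1.5, a_2 = 2.5, c_2 = 12.5, p_2 = 2.5, t_2 = 6.5, a_3 = 3.5, b_3 = 17, c_3 = 1.5, t_3 = 4.5, a_4 = 4, b_4 = 5, c_4 = 16.5, a_5 = 6.5, b_5 = 13.5, c_5 = 10.5, s_5 = 3.5, a_6 = 8, s_6 = 3.5, t_6 = 7.5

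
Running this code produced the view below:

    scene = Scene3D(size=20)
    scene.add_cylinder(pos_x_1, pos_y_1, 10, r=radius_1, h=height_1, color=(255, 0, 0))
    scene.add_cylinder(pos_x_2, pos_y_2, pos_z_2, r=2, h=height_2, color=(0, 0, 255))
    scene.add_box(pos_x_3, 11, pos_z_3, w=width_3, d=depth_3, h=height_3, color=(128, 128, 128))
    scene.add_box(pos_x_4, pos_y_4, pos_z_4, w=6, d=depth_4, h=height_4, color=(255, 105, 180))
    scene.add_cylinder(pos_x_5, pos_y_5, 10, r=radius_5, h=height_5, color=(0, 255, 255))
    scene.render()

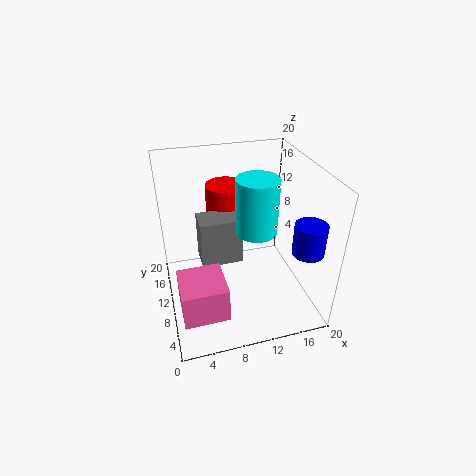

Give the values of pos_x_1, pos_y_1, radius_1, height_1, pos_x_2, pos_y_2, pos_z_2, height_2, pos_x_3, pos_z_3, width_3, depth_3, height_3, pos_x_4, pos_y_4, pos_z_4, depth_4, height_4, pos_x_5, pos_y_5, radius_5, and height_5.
pos_x_1 = 10; pos_y_1 = 17; radius_1 = 3; height_1 = 5; pos_x_2 = 17; pos_y_2 = 3; pos_z_2 = 11; height_2 = 4; pos_x_3 = 5; pos_z_3 = 5; width_3 = 6; depth_3 = 4; height_3 = 7; pos_x_4 = 1; pos_y_4 = 3; pos_z_4 = 2; depth_4 = 6; height_4 = 5; pos_x_5 = 13; pos_y_5 = 11; radius_5 = 3; height_5 = 8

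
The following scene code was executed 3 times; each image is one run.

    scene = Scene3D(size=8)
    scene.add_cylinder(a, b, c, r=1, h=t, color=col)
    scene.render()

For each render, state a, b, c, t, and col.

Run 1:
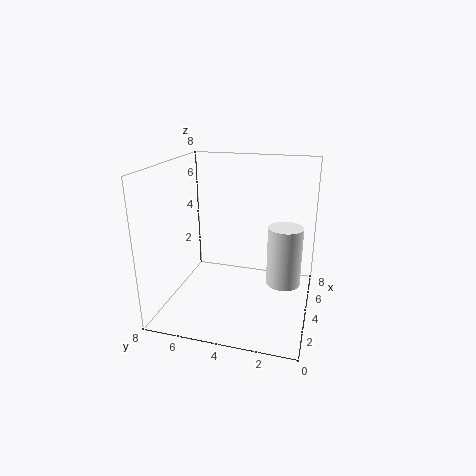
a = 5; b = 1.5; c = 1; t = 3.5; col = 'white'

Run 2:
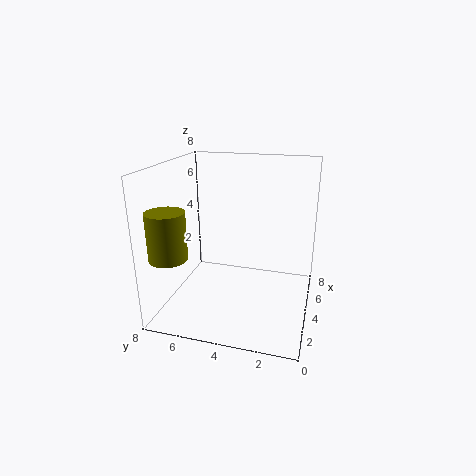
a = 1.5; b = 7; c = 3.5; t = 2.5; col = 'olive'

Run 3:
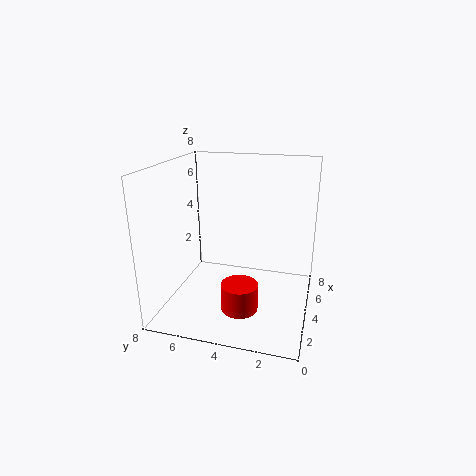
a = 2.5; b = 3.5; c = 0.5; t = 1.5; col = 'red'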